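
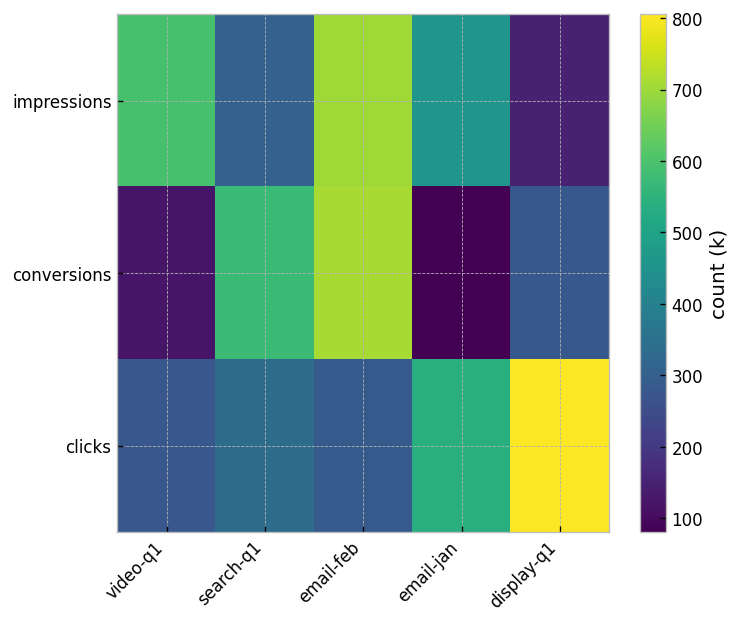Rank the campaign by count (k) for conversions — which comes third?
display-q1

Top 4 for conversions: email-feb ≈ 700, search-q1 ≈ 600, display-q1 ≈ 300, video-q1 ≈ 100.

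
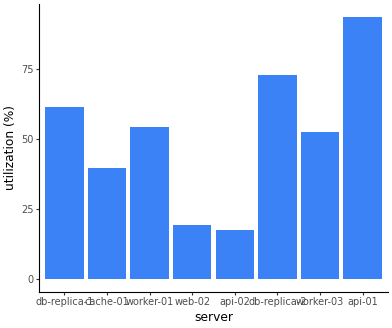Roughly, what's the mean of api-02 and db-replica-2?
≈ 45

(20 + 70) / 2 ≈ 45.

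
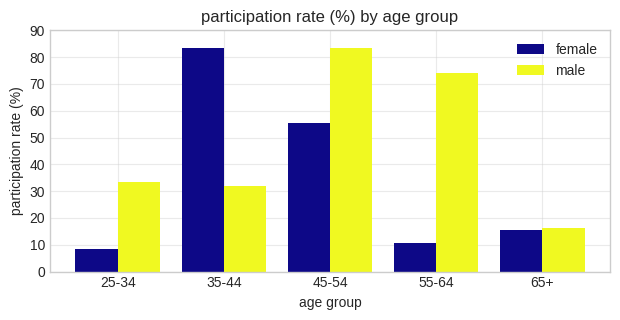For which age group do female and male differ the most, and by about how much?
55-64: female ≈ 10, male ≈ 70 → gap ≈ 60. Next-largest (35-44) is only ≈ 50.

55-64, ≈ 60 %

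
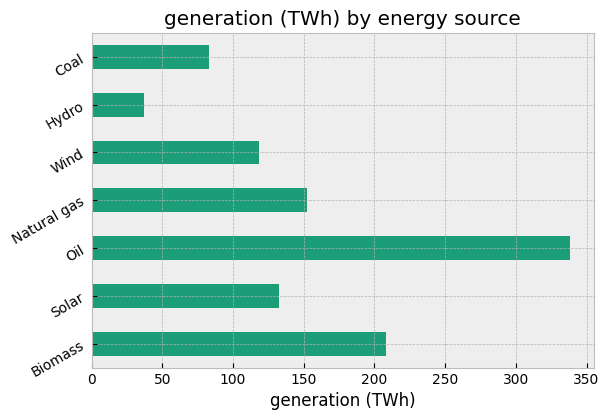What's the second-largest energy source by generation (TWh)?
Top 3: Oil ≈ 350, Biomass ≈ 200, Natural gas ≈ 150.

Biomass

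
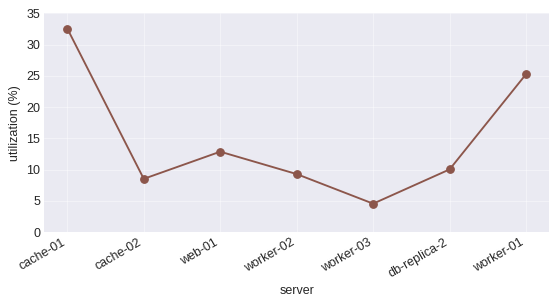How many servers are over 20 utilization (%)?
Above 20: cache-01, worker-01.

2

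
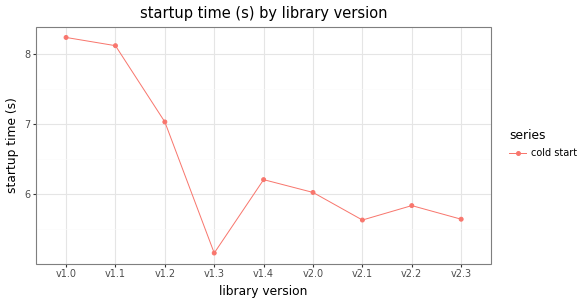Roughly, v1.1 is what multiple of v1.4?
≈ 1.33×

v1.1 ≈ 8.0, v1.4 ≈ 6.0; 8.0/6.0 ≈ 1.33.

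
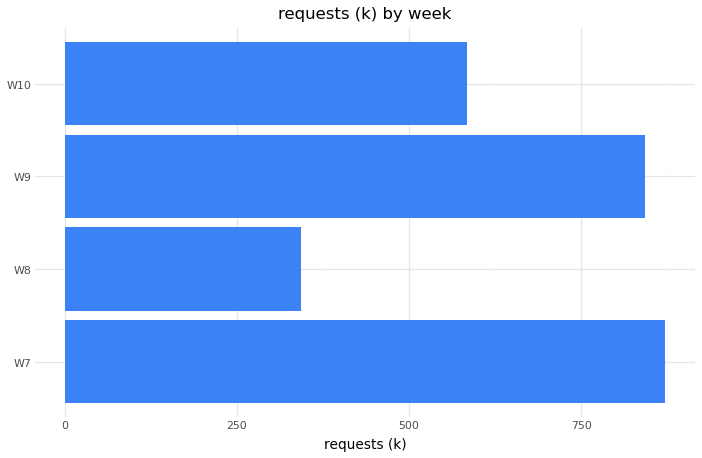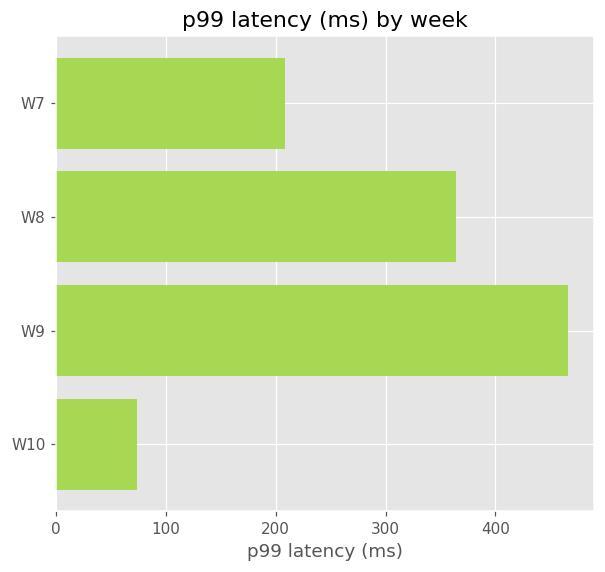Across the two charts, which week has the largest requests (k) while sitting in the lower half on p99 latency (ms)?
Chart 2 median p99 latency (ms) ≈ 300; below-median weeks: W7, W10. Among those, W7 has the highest requests (k) (≈ 900).

W7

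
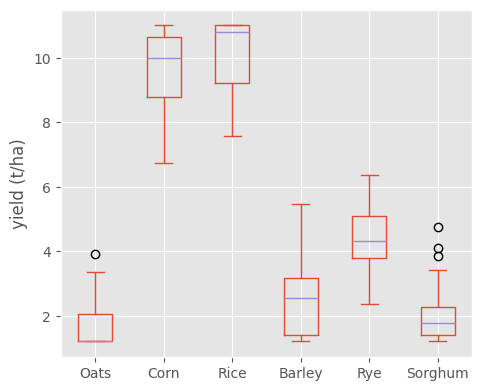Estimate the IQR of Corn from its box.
≈ 2

Q3 ≈ 11, Q1 ≈ 9; IQR ≈ 2.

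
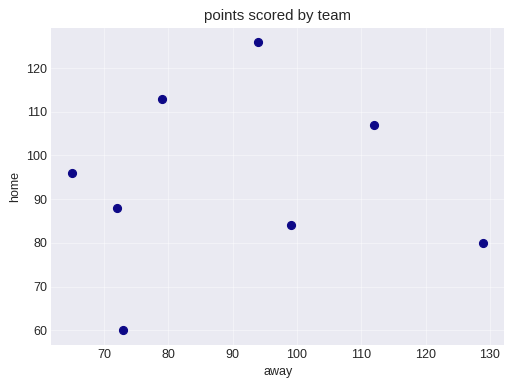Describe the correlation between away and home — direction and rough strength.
Points are roughly uncorrelated; weak (|r| ≈ 0.1).

no clear correlation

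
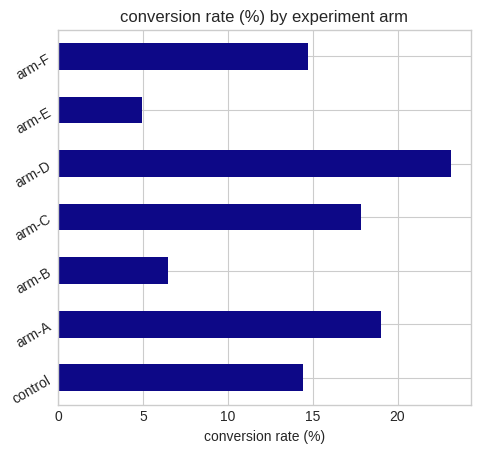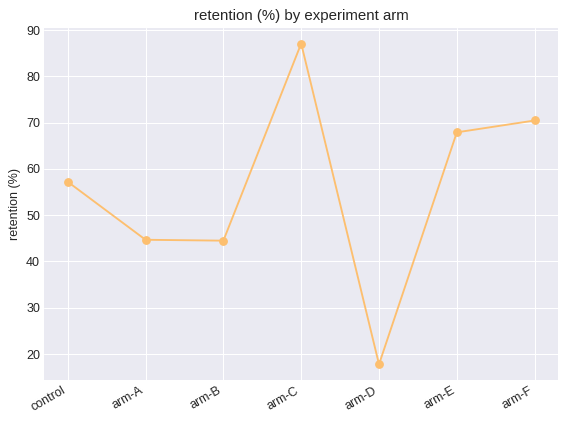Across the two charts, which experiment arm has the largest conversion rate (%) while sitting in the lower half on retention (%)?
arm-D

Chart 2 median retention (%) ≈ 60; below-median experiment arms: arm-A, arm-B, arm-D. Among those, arm-D has the highest conversion rate (%) (≈ 25).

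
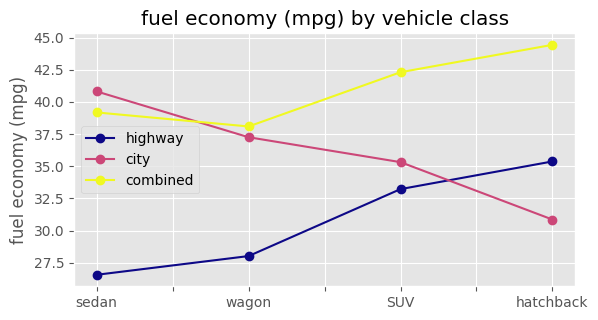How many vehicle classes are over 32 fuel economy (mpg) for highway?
2

Above 32: SUV, hatchback.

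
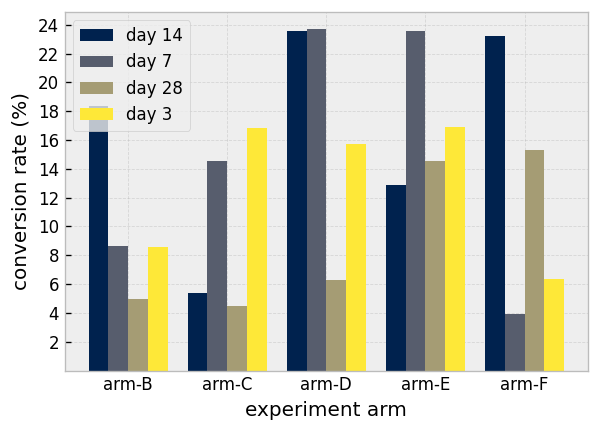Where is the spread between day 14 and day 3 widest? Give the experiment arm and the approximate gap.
arm-F, ≈ 18 %

arm-F: day 14 ≈ 24, day 3 ≈ 6 → gap ≈ 18. Next-largest (arm-C) is only ≈ 10.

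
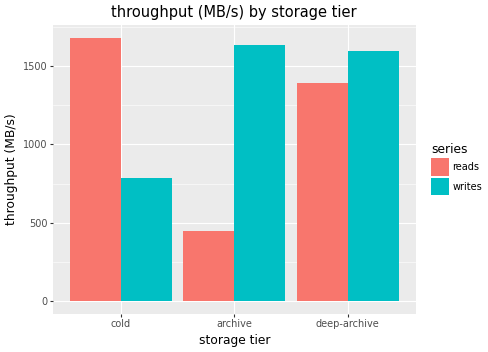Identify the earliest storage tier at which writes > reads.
archive

cold: writes ≈ 800 vs reads ≈ 1600 (not yet); archive: writes ≈ 1600 vs reads ≈ 400 (first crossover).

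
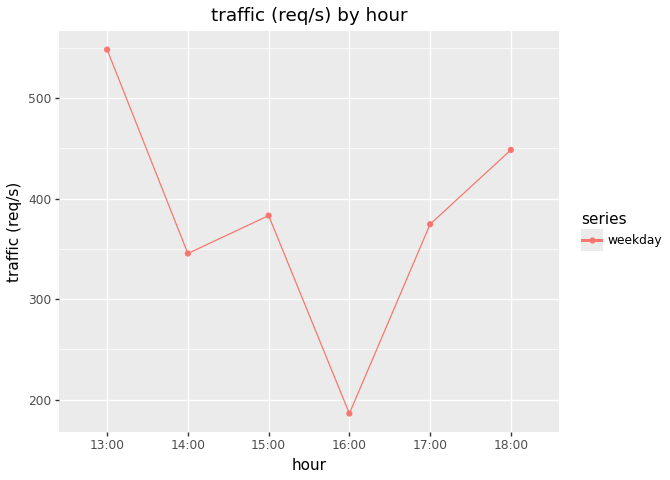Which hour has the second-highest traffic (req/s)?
18:00

Top 3: 13:00 ≈ 550, 18:00 ≈ 450, 15:00 ≈ 400.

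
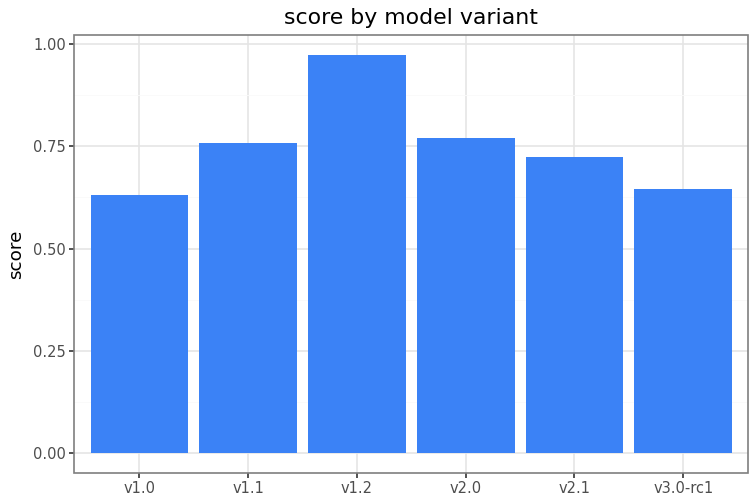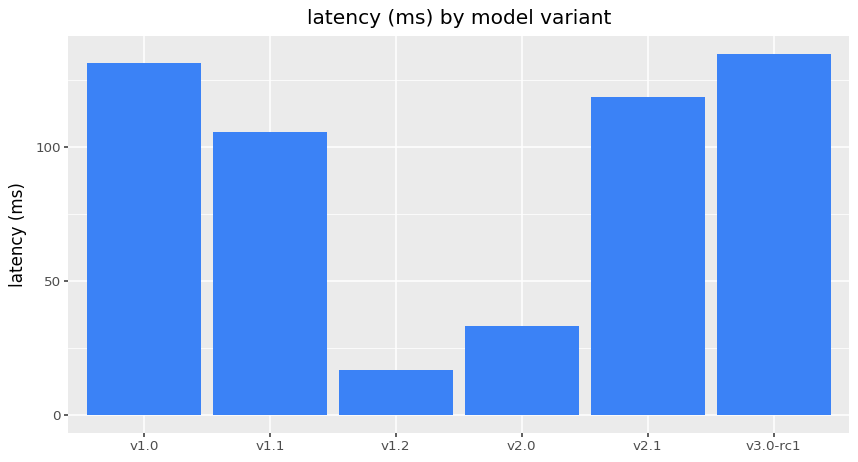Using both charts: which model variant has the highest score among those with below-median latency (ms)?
Chart 2 median latency (ms) ≈ 120; below-median model variants: v1.1, v1.2, v2.0. Among those, v1.2 has the highest score (≈ 1).

v1.2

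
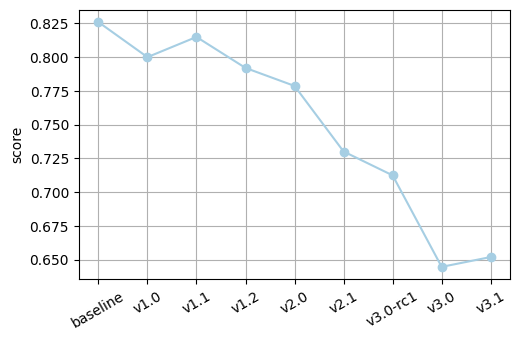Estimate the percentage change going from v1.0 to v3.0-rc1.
≈ -10%

v1.0 ≈ 0.80, v3.0-rc1 ≈ 0.72; (0.72 − 0.80) / 0.80 ≈ -10%.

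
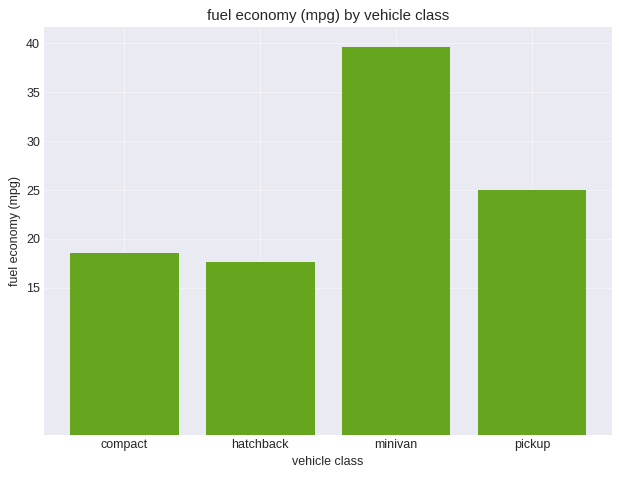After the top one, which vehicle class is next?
Top 3: minivan ≈ 40, pickup ≈ 25, compact ≈ 20.

pickup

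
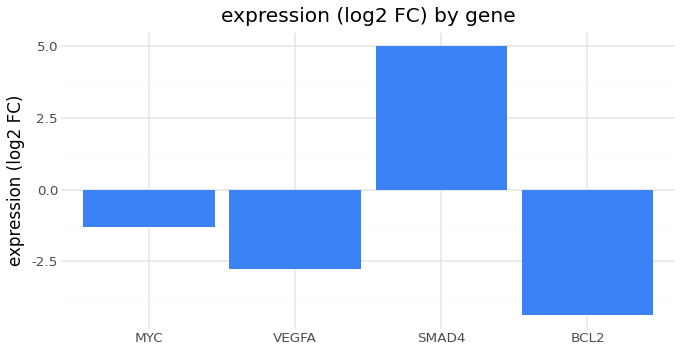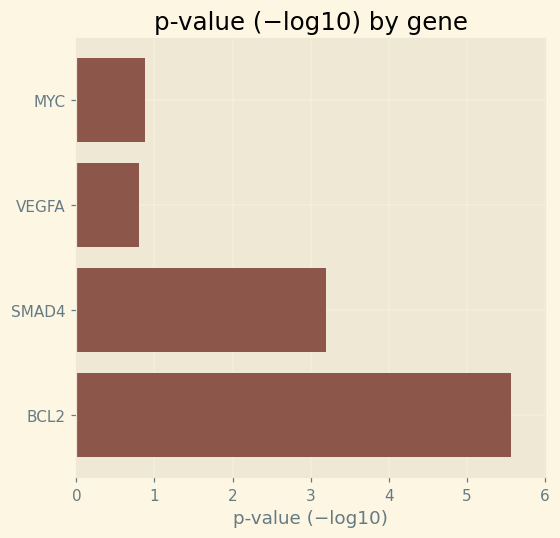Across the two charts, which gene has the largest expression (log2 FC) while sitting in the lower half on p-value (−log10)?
MYC

Chart 2 median p-value (−log10) ≈ 2; below-median genes: MYC, VEGFA. Among those, MYC has the highest expression (log2 FC) (≈ -1.5).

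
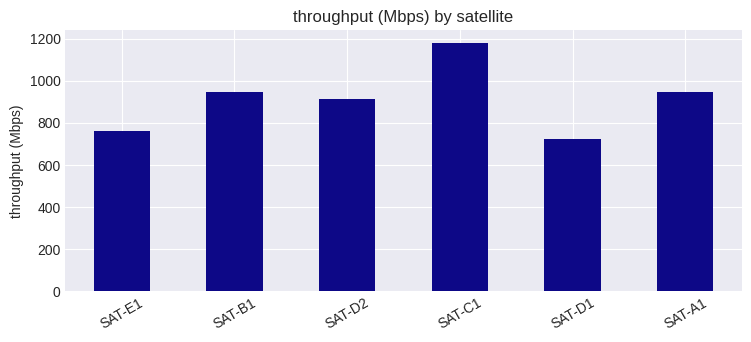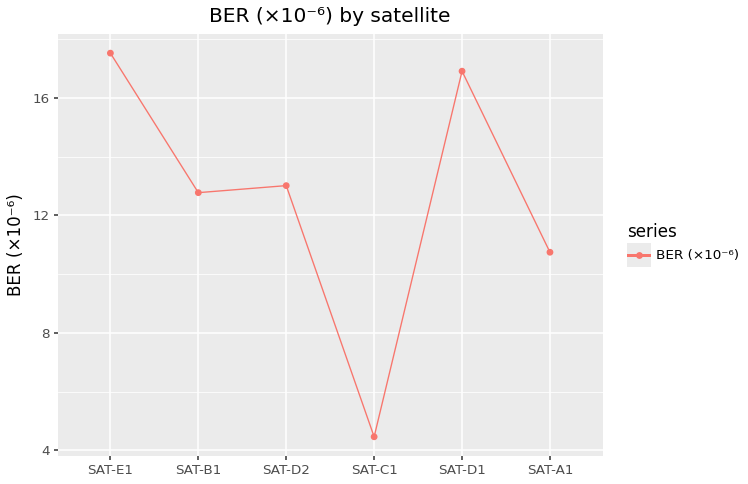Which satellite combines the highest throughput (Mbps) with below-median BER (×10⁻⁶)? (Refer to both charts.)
Chart 2 median BER (×10⁻⁶) ≈ 12; below-median satellites: SAT-B1, SAT-C1, SAT-A1. Among those, SAT-C1 has the highest throughput (Mbps) (≈ 1200).

SAT-C1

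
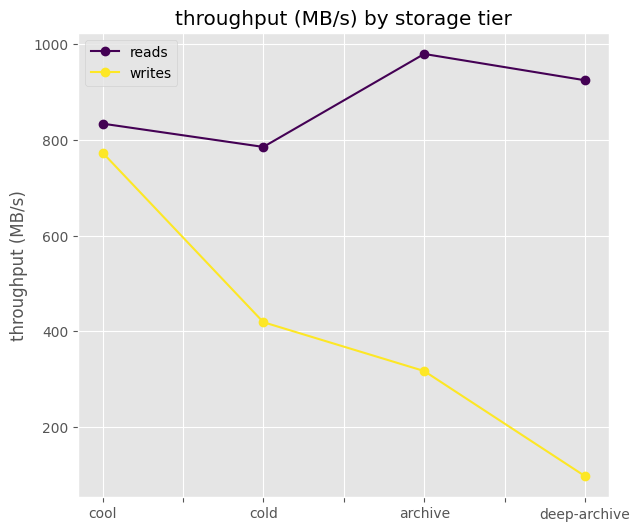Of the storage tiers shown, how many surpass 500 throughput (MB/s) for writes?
1

Above 500: cool.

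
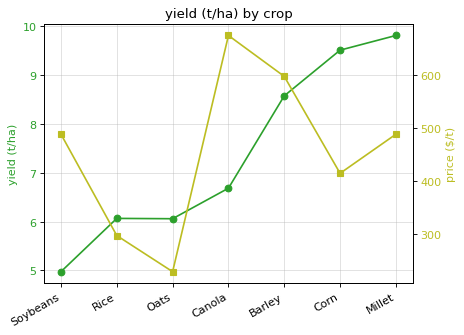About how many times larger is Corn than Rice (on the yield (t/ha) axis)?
≈ 1.58×

Corn ≈ 9.5, Rice ≈ 6.0; 9.5/6.0 ≈ 1.58.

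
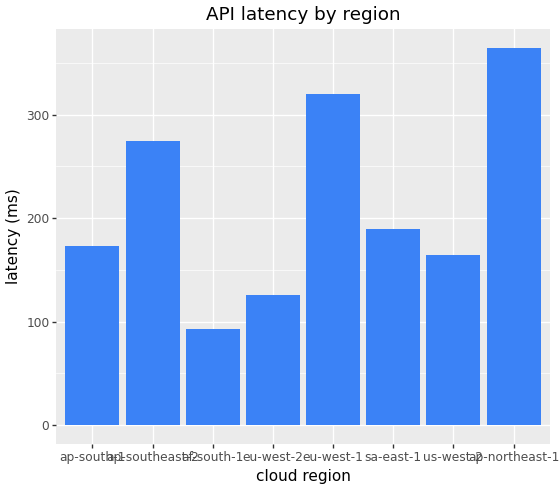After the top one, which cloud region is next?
Top 3: ap-northeast-1 ≈ 350, eu-west-1 ≈ 300, ap-southeast-2 ≈ 250.

eu-west-1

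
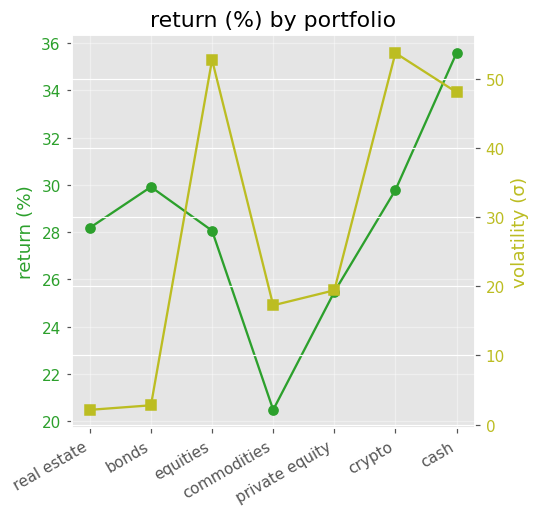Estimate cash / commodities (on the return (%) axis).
cash ≈ 36, commodities ≈ 20; 36/20 ≈ 1.8.

≈ 1.8×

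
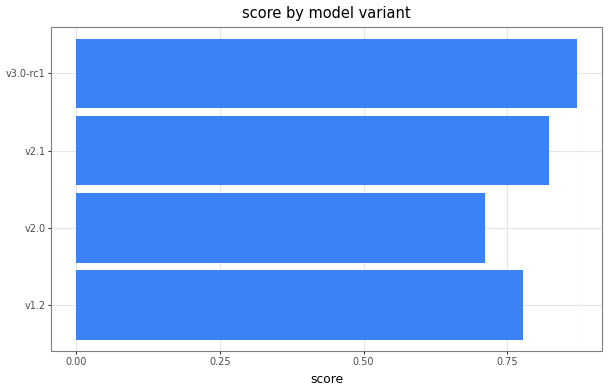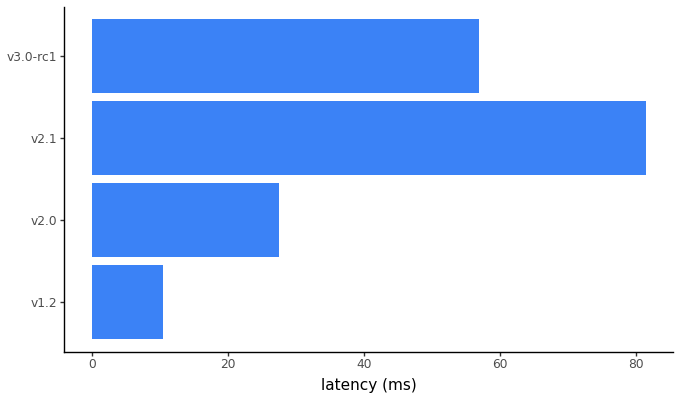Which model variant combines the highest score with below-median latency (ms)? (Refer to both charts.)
Chart 2 median latency (ms) ≈ 40; below-median model variants: v1.2, v2.0. Among those, v1.2 has the highest score (≈ 0.8).

v1.2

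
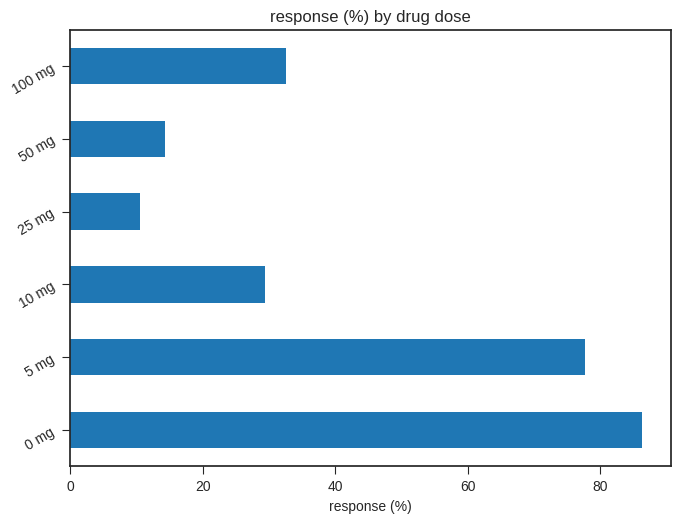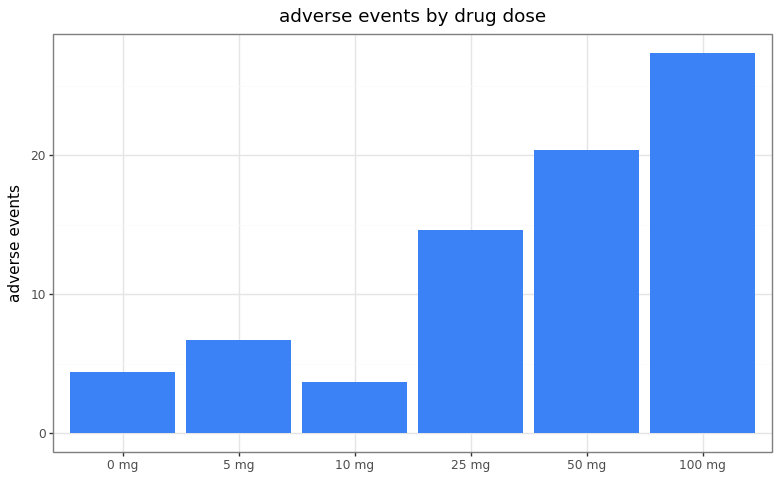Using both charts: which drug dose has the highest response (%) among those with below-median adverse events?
Chart 2 median adverse events ≈ 10; below-median drug doses: 0 mg, 5 mg, 10 mg. Among those, 0 mg has the highest response (%) (≈ 90).

0 mg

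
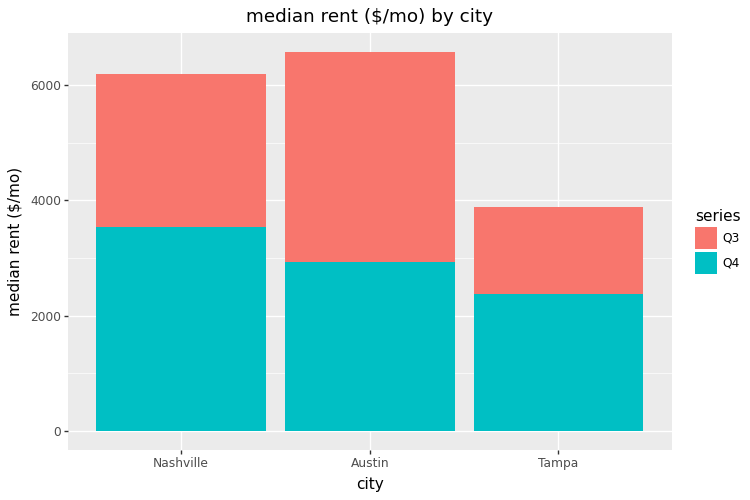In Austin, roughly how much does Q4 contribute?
Q4 top ≈ 3000, bottom ≈ 0; segment ≈ 3000.

≈ 3000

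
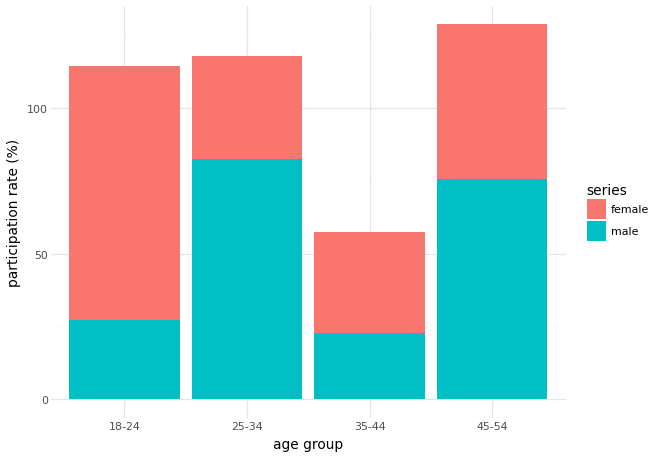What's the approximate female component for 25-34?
≈ 40

female top ≈ 120, bottom ≈ 80; segment ≈ 40.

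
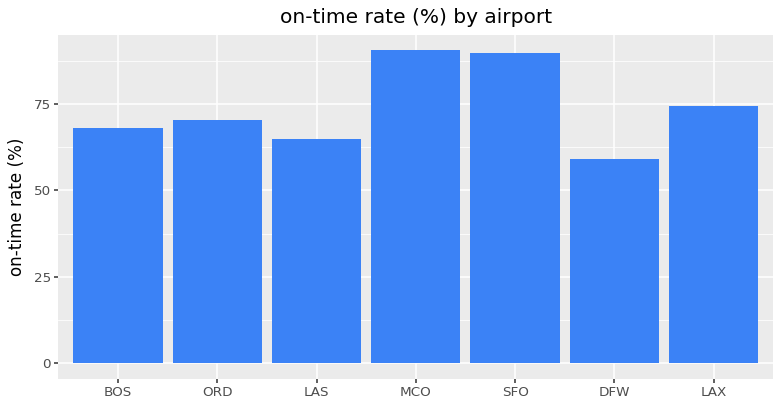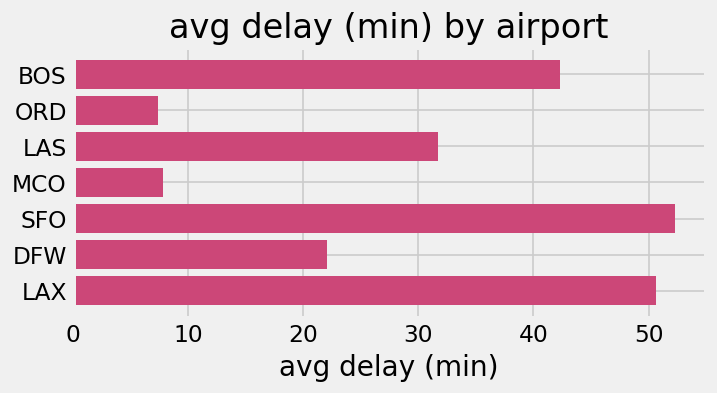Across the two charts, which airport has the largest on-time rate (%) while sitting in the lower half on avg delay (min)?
Chart 2 median avg delay (min) ≈ 30; below-median airports: ORD, MCO, DFW. Among those, MCO has the highest on-time rate (%) (≈ 90).

MCO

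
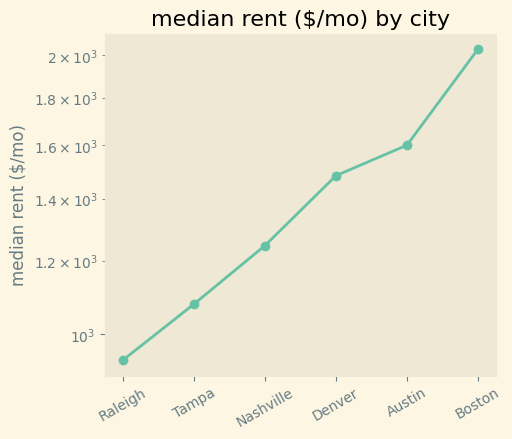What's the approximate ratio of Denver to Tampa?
≈ 1.36×

Denver ≈ 1500, Tampa ≈ 1100; 1500/1100 ≈ 1.36.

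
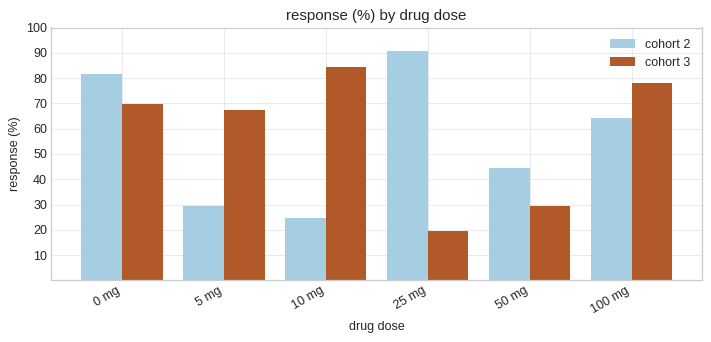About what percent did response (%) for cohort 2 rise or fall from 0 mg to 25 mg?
0 mg ≈ 80, 25 mg ≈ 90; (90 − 80) / 80 ≈ +12.5%.

≈ +12.5%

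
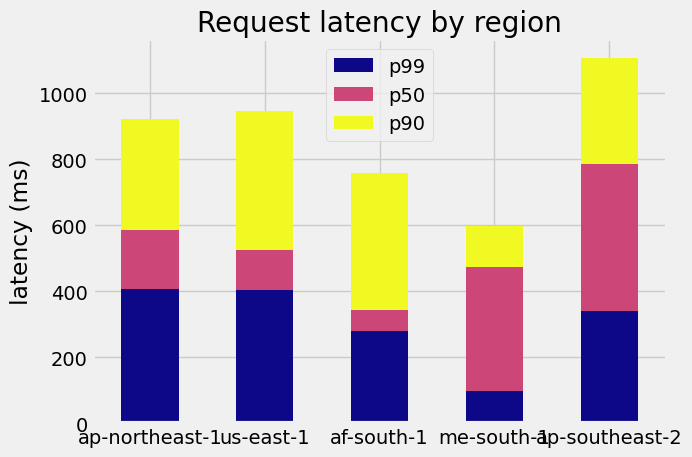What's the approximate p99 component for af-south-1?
p99 top ≈ 300, bottom ≈ 0; segment ≈ 300.

≈ 300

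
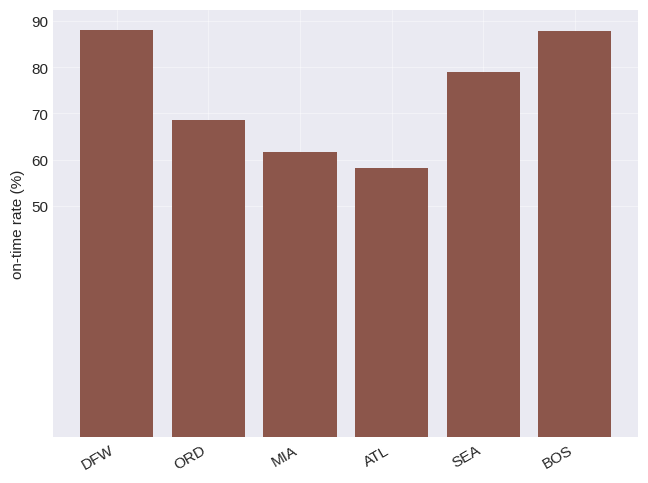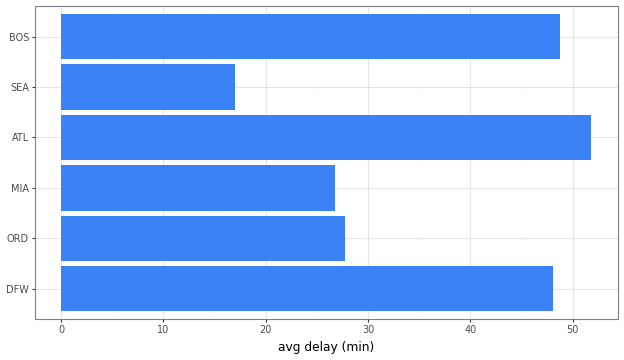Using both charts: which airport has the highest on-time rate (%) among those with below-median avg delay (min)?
SEA

Chart 2 median avg delay (min) ≈ 40; below-median airports: ORD, MIA, SEA. Among those, SEA has the highest on-time rate (%) (≈ 80).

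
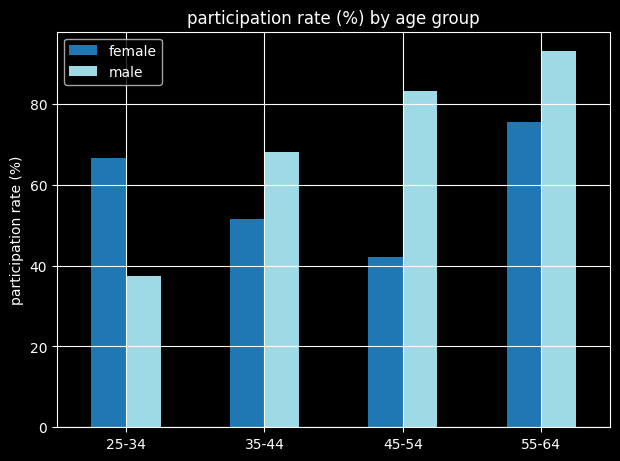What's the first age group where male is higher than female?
25-34: male ≈ 40 vs female ≈ 70 (not yet); 35-44: male ≈ 70 vs female ≈ 50 (first crossover).

35-44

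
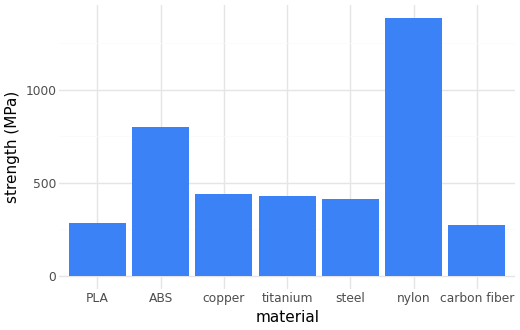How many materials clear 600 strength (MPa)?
2

Above 600: ABS, nylon.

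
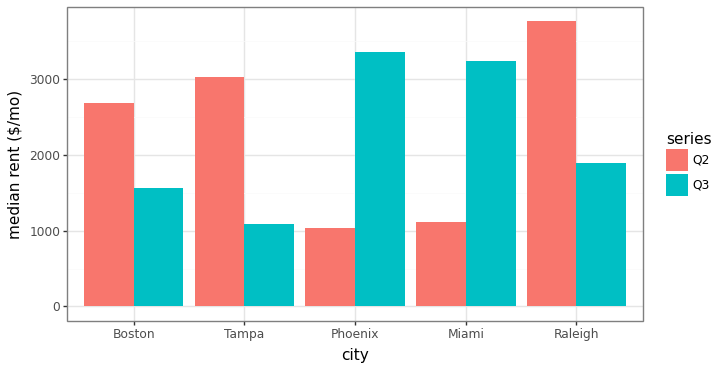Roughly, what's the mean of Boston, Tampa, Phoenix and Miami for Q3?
(1500 + 1000 + 3500 + 3000) / 4 ≈ 2250.

≈ 2250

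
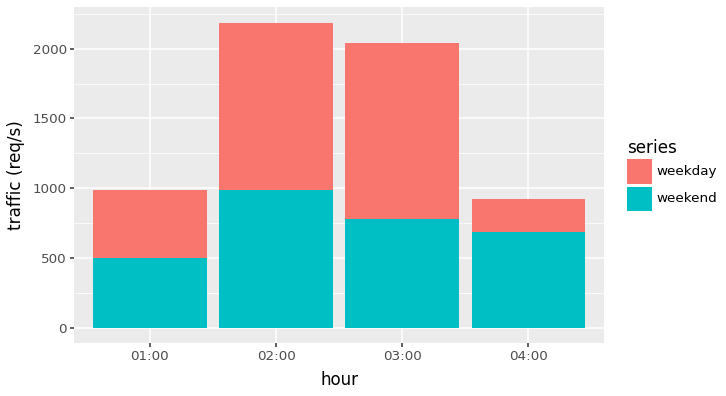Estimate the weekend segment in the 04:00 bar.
weekend top ≈ 600, bottom ≈ 0; segment ≈ 600.

≈ 600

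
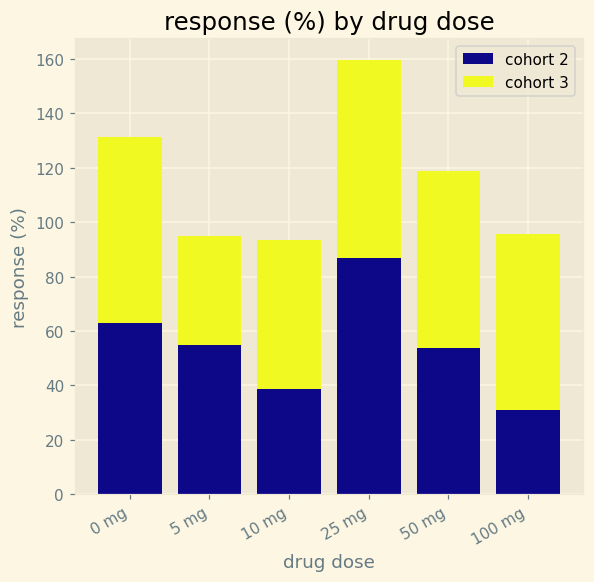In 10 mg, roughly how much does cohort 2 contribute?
cohort 2 top ≈ 40, bottom ≈ 0; segment ≈ 40.

≈ 40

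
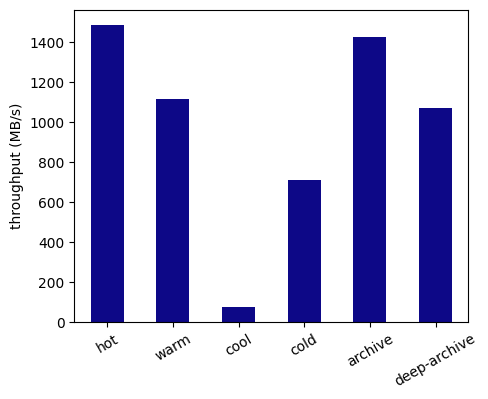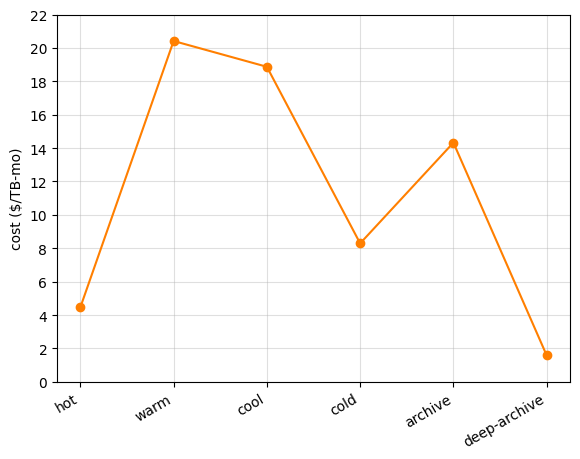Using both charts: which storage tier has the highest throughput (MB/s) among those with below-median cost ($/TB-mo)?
Chart 2 median cost ($/TB-mo) ≈ 12; below-median storage tiers: hot, cold, deep-archive. Among those, hot has the highest throughput (MB/s) (≈ 1400).

hot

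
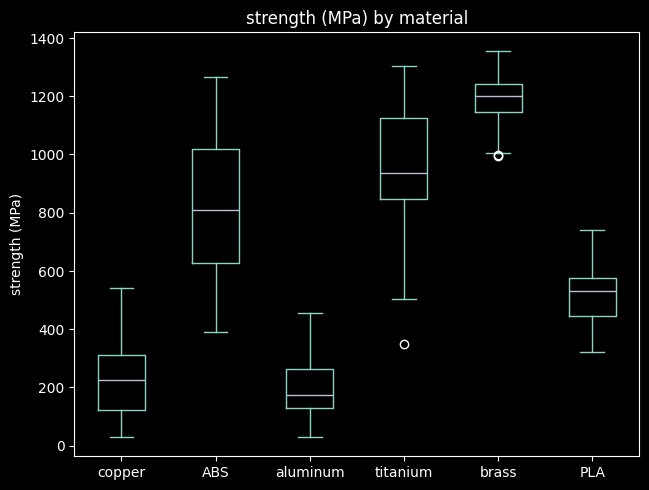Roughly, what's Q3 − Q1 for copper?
≈ 200

Q3 ≈ 300, Q1 ≈ 100; IQR ≈ 200.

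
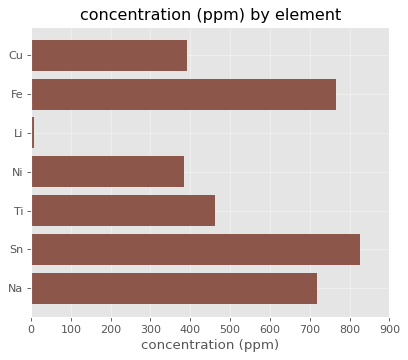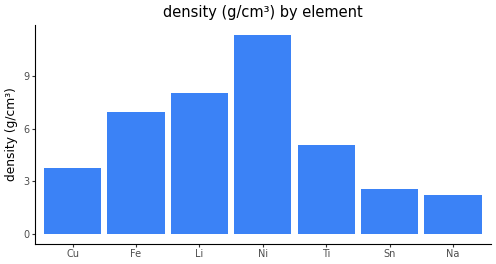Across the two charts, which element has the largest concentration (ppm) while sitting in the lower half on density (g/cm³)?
Chart 2 median density (g/cm³) ≈ 6; below-median elements: Cu, Sn, Na. Among those, Sn has the highest concentration (ppm) (≈ 800).

Sn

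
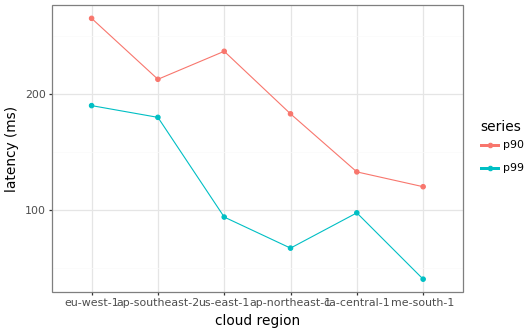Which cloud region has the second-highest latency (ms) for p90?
Top 3 for p90: eu-west-1 ≈ 260, us-east-1 ≈ 240, ap-southeast-2 ≈ 220.

us-east-1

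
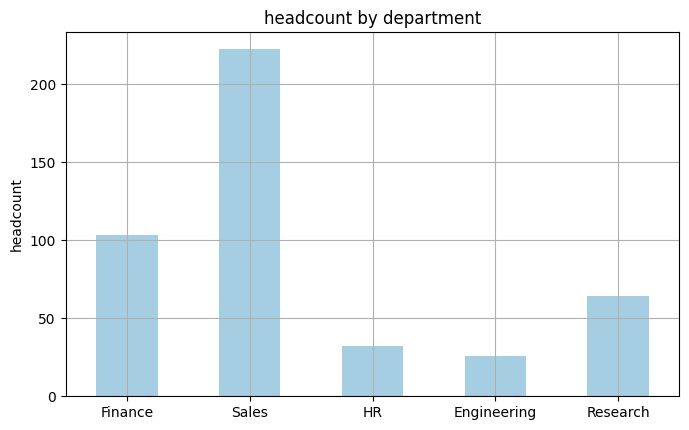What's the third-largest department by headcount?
Top 4: Sales ≈ 220, Finance ≈ 100, Research ≈ 60, HR ≈ 40.

Research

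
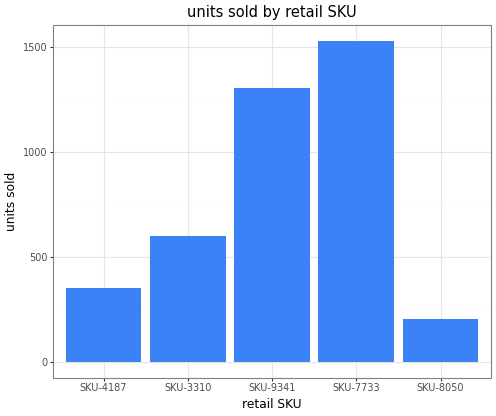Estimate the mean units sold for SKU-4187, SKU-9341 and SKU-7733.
≈ 1133

(400 + 1400 + 1600) / 3 ≈ 1133.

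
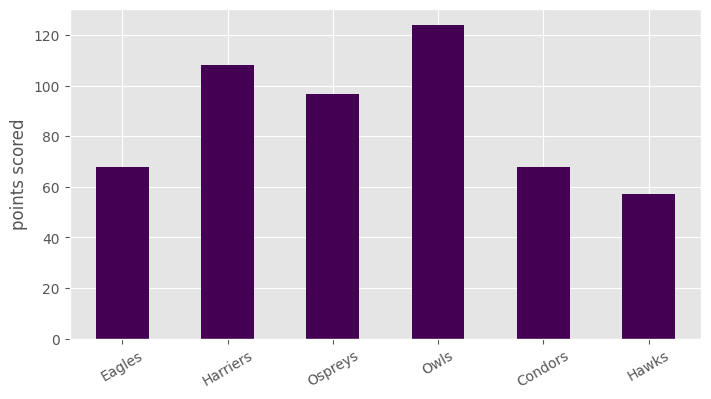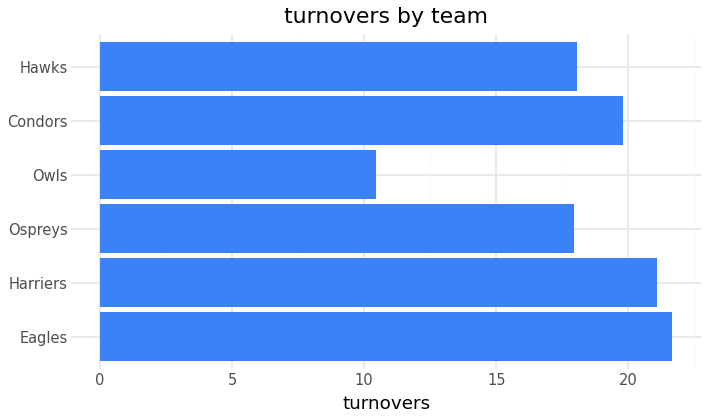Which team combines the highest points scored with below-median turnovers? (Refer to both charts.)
Owls

Chart 2 median turnovers ≈ 18; below-median teams: Ospreys, Owls, Hawks. Among those, Owls has the highest points scored (≈ 120).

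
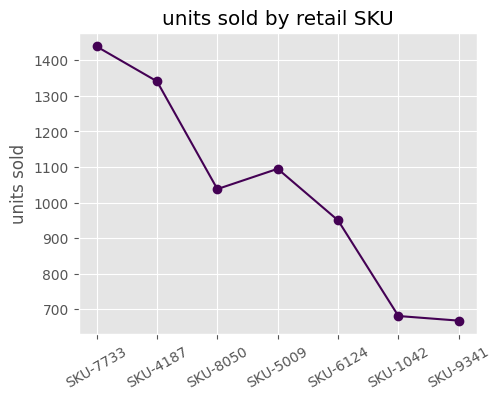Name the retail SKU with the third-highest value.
Top 4: SKU-7733 ≈ 1400, SKU-4187 ≈ 1300, SKU-5009 ≈ 1100, SKU-8050 ≈ 1000.

SKU-5009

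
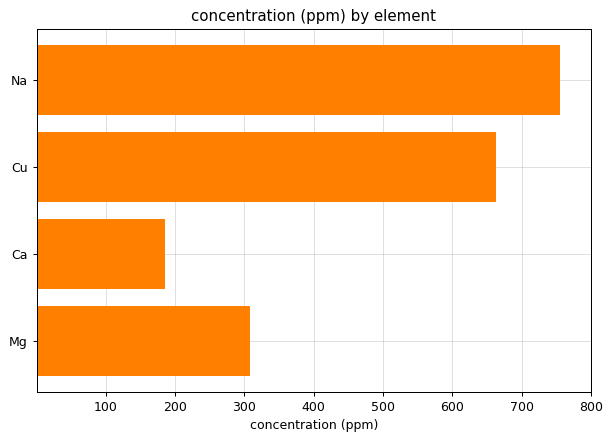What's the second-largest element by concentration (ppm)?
Top 3: Na ≈ 800, Cu ≈ 700, Mg ≈ 300.

Cu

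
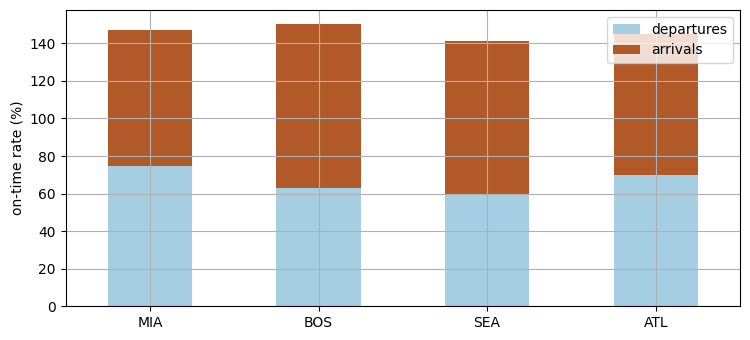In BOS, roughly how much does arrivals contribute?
≈ 100

arrivals top ≈ 160, bottom ≈ 60; segment ≈ 100.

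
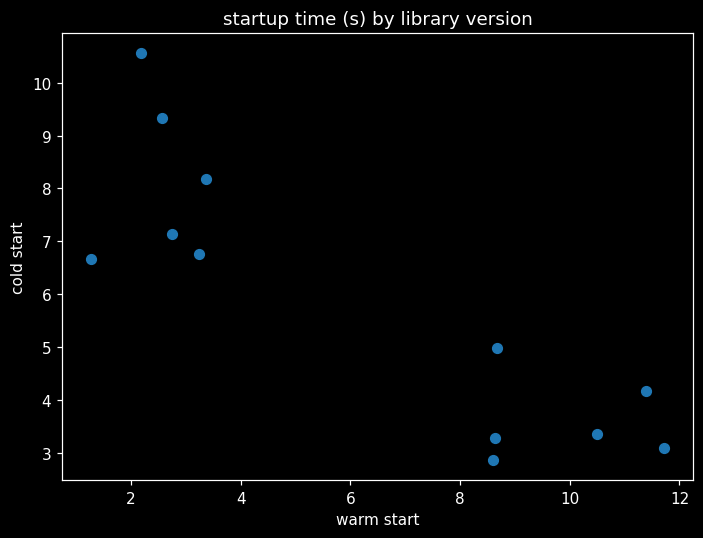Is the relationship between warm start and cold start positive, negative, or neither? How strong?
negative, strong

Points are negatively correlated; strong (|r| ≈ 0.9).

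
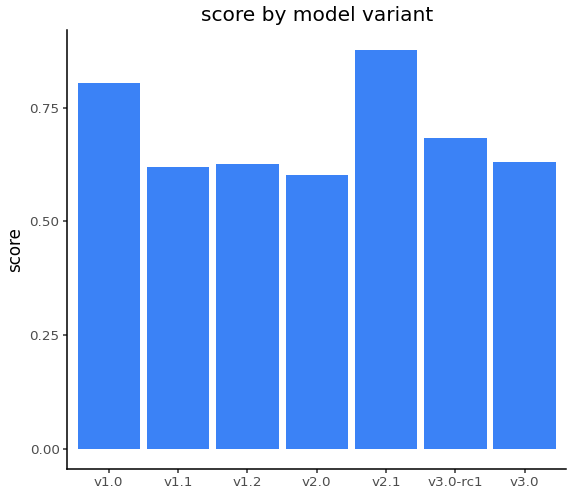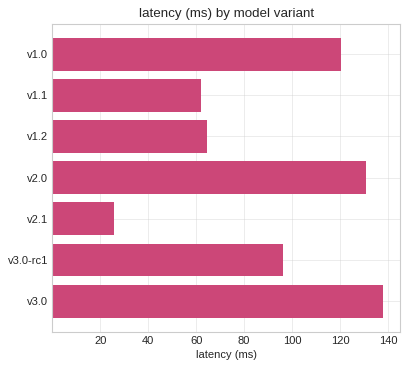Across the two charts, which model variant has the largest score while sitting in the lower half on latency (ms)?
Chart 2 median latency (ms) ≈ 100; below-median model variants: v1.1, v1.2, v2.1. Among those, v2.1 has the highest score (≈ 0.9).

v2.1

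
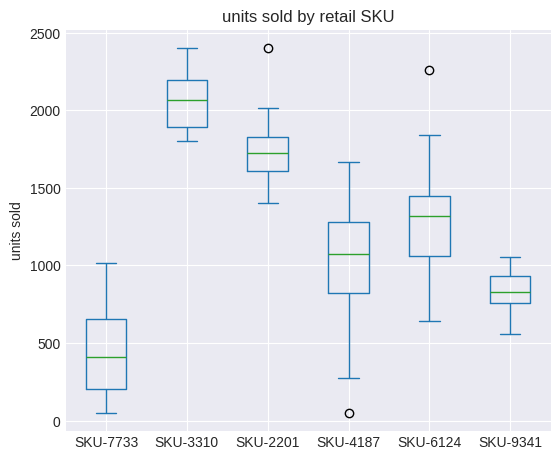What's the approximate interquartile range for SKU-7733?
Q3 ≈ 600, Q1 ≈ 200; IQR ≈ 400.

≈ 400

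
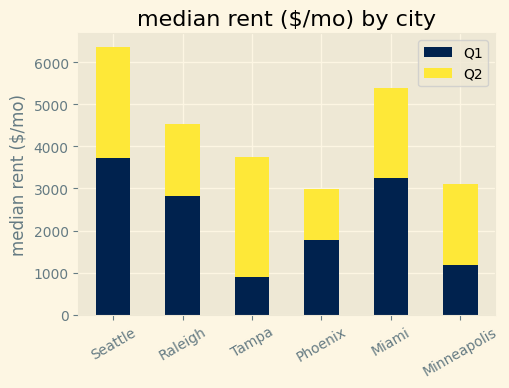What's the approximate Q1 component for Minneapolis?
Q1 top ≈ 1000, bottom ≈ 0; segment ≈ 1000.

≈ 1000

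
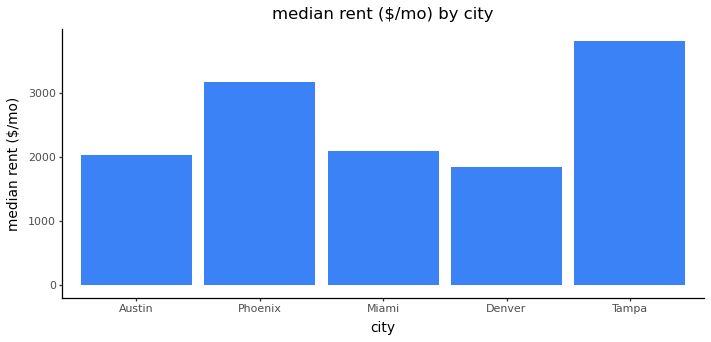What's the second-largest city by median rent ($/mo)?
Top 3: Tampa ≈ 4000, Phoenix ≈ 3000, Miami ≈ 2000.

Phoenix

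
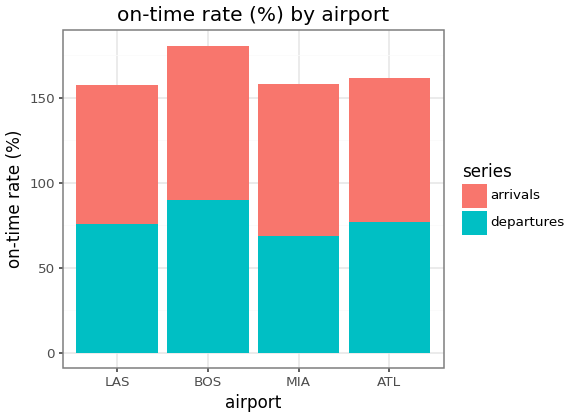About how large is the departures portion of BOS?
departures top ≈ 80, bottom ≈ 0; segment ≈ 80.

≈ 80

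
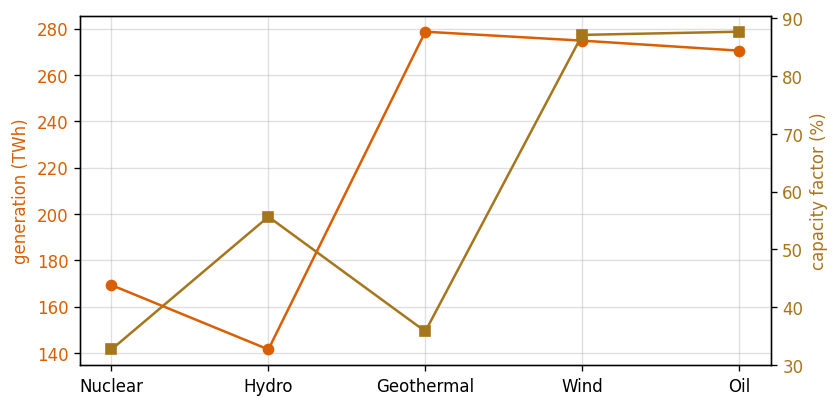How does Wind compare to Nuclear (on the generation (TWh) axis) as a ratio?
≈ 1.75×

Wind ≈ 280, Nuclear ≈ 160; 280/160 ≈ 1.75.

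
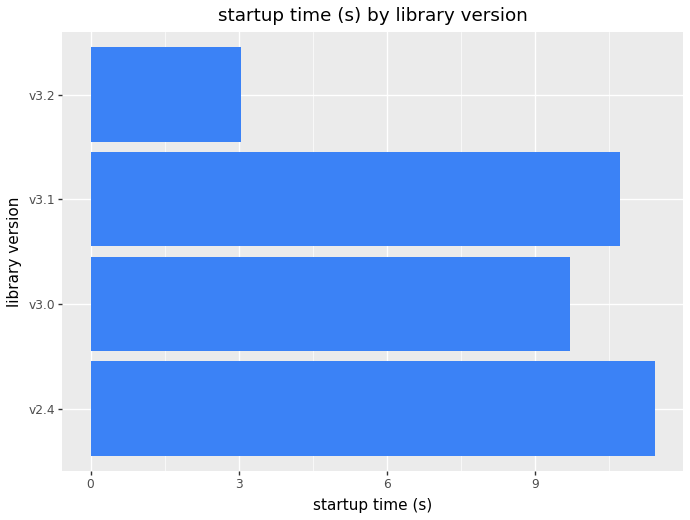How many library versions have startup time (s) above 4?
3

Above 4: v2.4, v3.0, v3.1.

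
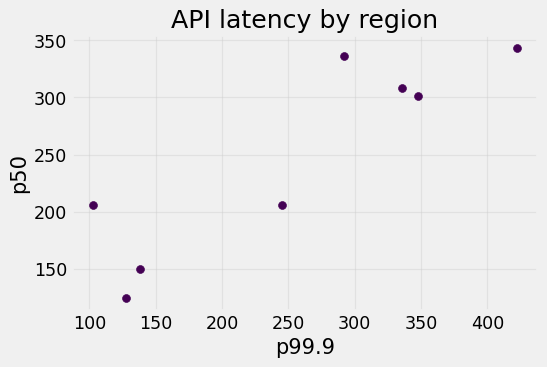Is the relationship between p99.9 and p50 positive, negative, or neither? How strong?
Points are positively correlated; strong (|r| ≈ 0.9).

positive, strong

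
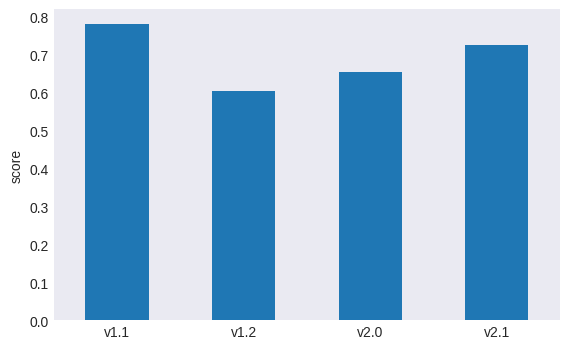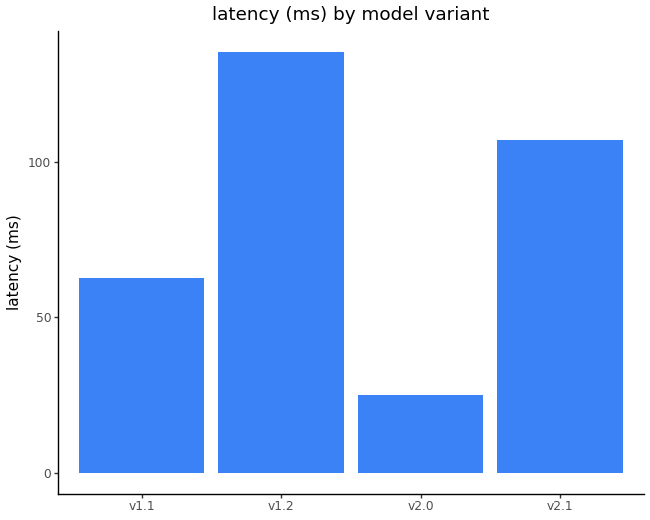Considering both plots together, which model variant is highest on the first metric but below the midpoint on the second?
Chart 2 median latency (ms) ≈ 80; below-median model variants: v1.1, v2.0. Among those, v1.1 has the highest score (≈ 0.8).

v1.1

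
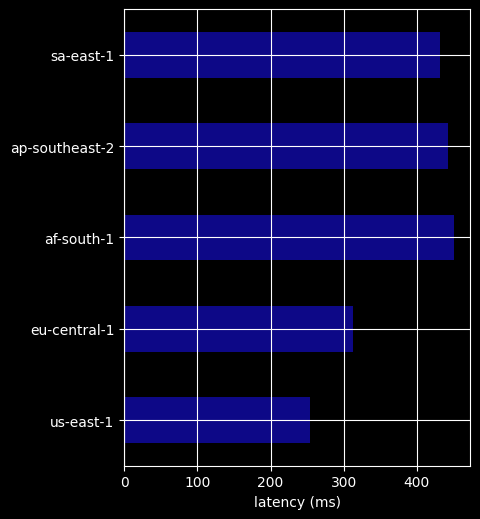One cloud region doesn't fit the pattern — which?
us-east-1 ≈ 250; the rest sit between ≈ 300 and ≈ 450.

us-east-1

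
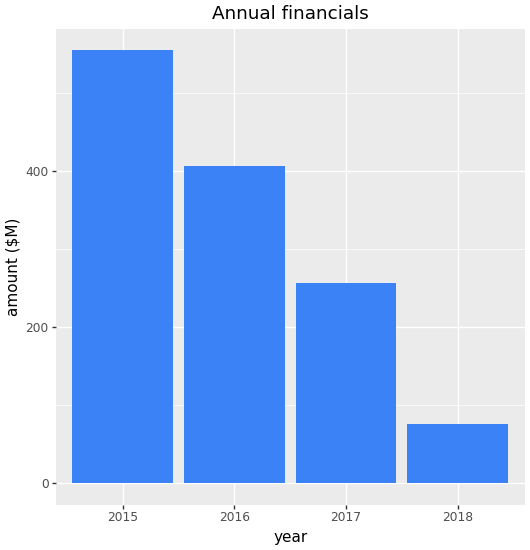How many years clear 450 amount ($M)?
1

Above 450: 2015.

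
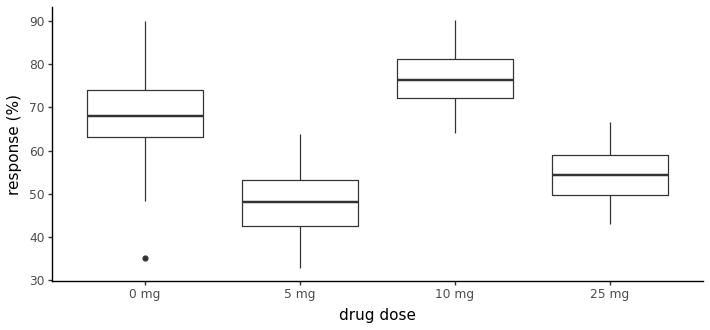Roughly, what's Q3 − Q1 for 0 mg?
Q3 ≈ 75, Q1 ≈ 65; IQR ≈ 10.

≈ 10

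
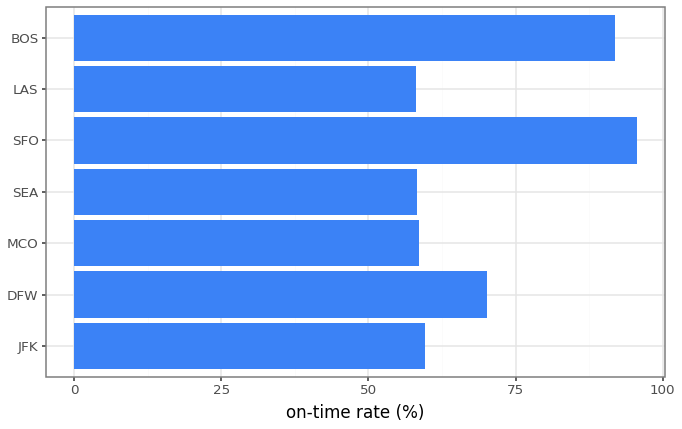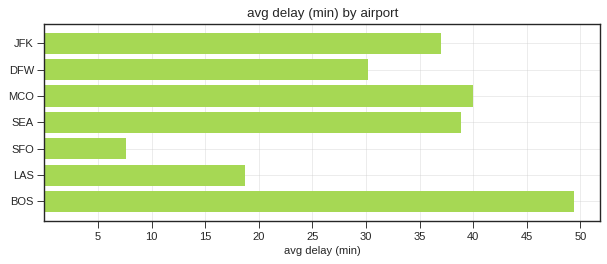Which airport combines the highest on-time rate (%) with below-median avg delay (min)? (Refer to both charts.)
SFO

Chart 2 median avg delay (min) ≈ 35; below-median airports: DFW, SFO, LAS. Among those, SFO has the highest on-time rate (%) (≈ 100).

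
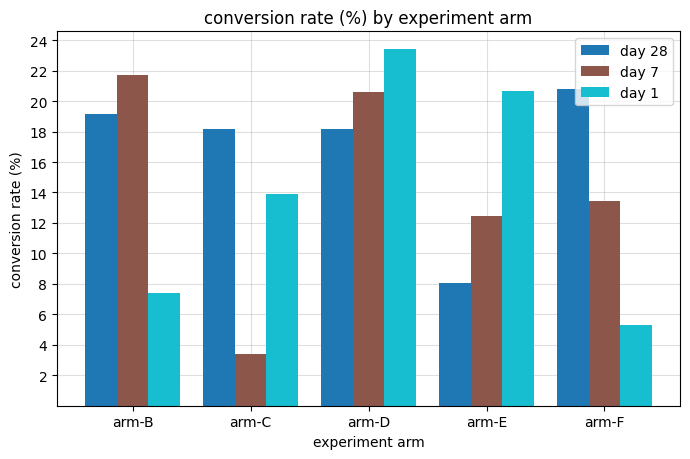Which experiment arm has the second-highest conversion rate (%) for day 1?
Top 3 for day 1: arm-D ≈ 24, arm-E ≈ 20, arm-C ≈ 14.

arm-E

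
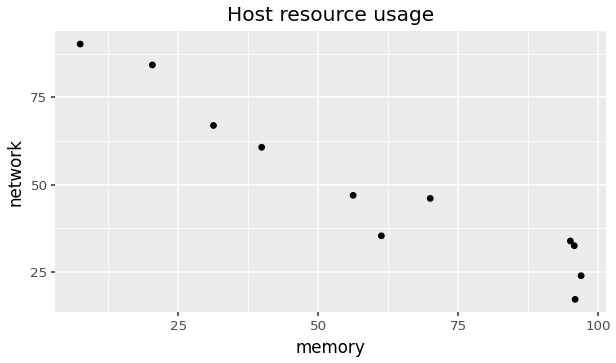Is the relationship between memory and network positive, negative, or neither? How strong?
Points are negatively correlated; strong (|r| ≈ 1.0).

negative, strong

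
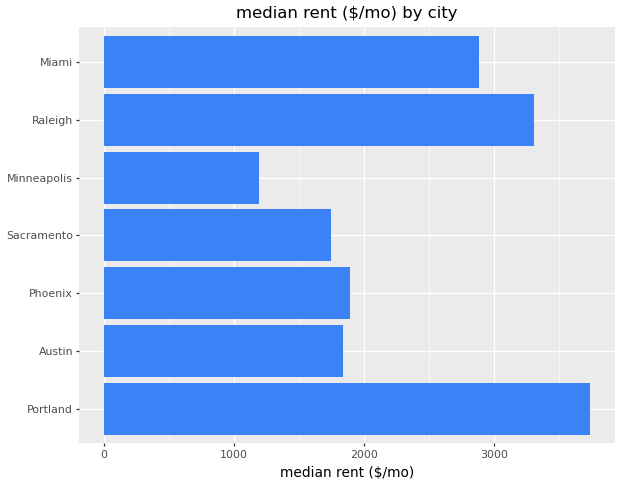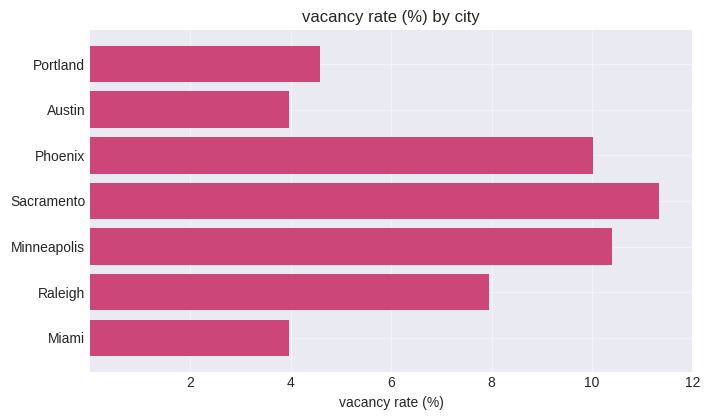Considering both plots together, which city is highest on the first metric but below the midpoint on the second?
Portland

Chart 2 median vacancy rate (%) ≈ 8; below-median cities: Portland, Austin, Miami. Among those, Portland has the highest median rent ($/mo) (≈ 3500).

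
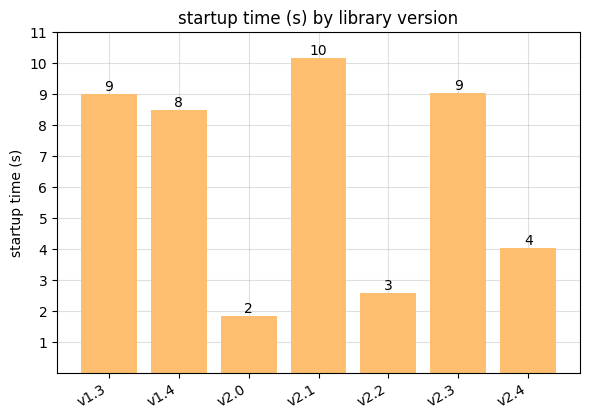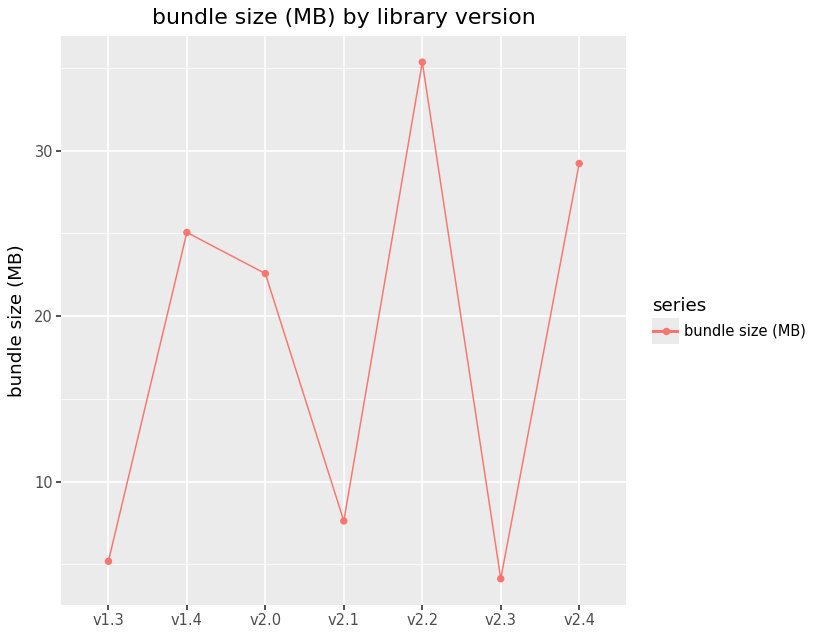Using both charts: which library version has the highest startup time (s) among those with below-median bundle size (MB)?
Chart 2 median bundle size (MB) ≈ 25; below-median library versions: v1.3, v2.1, v2.3. Among those, v2.1 has the highest startup time (s) (≈ 10).

v2.1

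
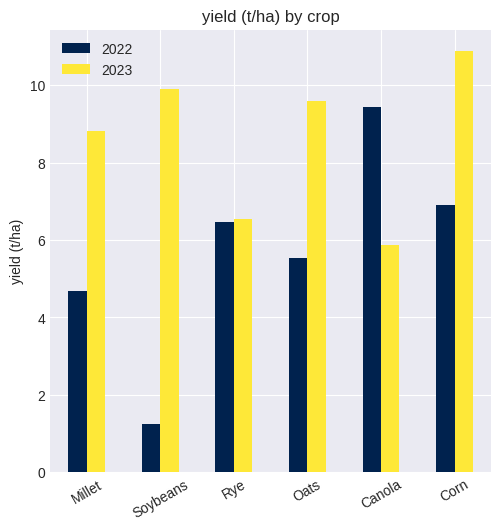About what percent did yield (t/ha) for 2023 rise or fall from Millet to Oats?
Millet ≈ 9, Oats ≈ 10; (10 − 9) / 9 ≈ +11.1%.

≈ +11.1%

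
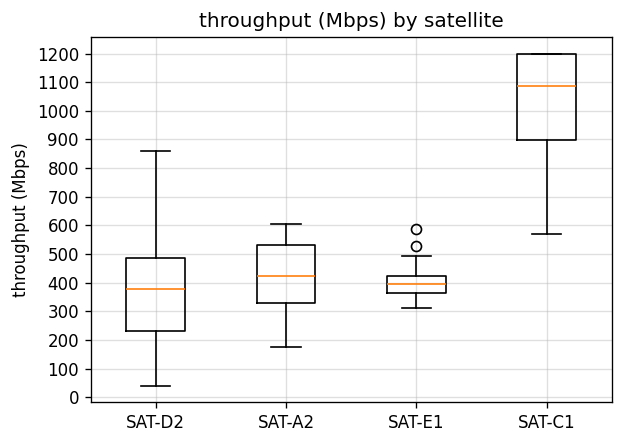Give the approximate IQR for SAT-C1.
≈ 300

Q3 ≈ 1200, Q1 ≈ 900; IQR ≈ 300.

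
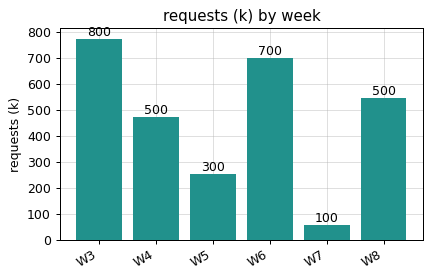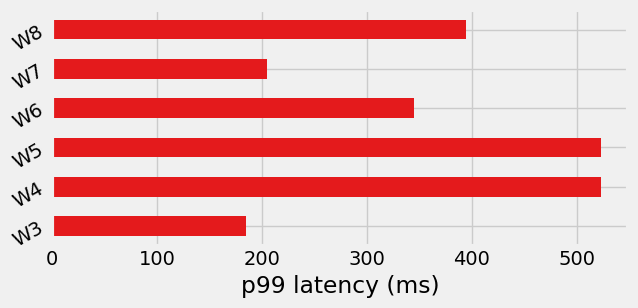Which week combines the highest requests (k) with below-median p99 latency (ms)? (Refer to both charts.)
W3

Chart 2 median p99 latency (ms) ≈ 350; below-median weeks: W3, W6, W7. Among those, W3 has the highest requests (k) (≈ 800).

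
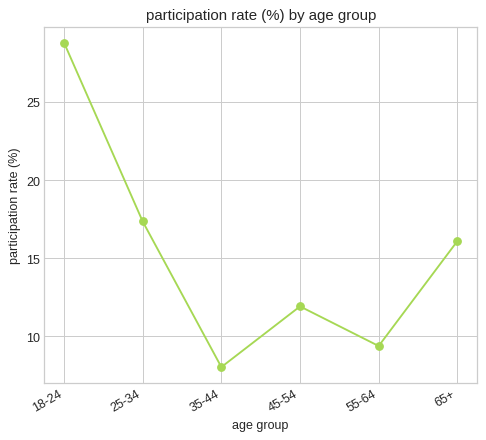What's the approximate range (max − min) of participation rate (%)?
Max 18-24 ≈ 28, min 35-44 ≈ 8; range ≈ 20.

≈ 20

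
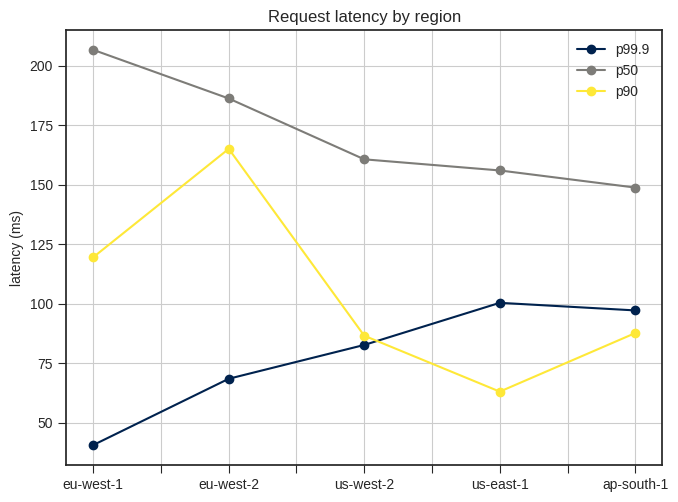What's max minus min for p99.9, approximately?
Max us-east-1 ≈ 100, min eu-west-1 ≈ 40; range ≈ 60.

≈ 60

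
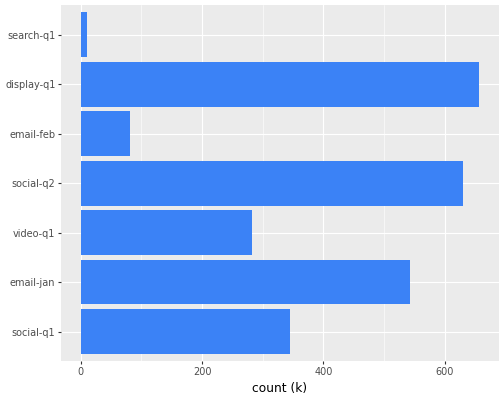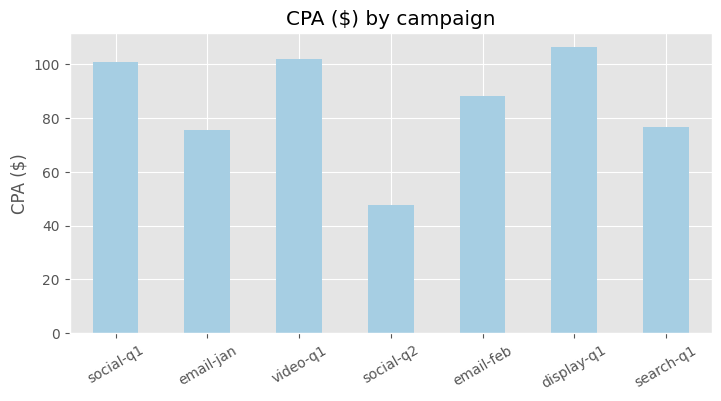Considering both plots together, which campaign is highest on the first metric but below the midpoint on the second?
Chart 2 median CPA ($) ≈ 90; below-median campaigns: email-jan, social-q2, search-q1. Among those, social-q2 has the highest count (k) (≈ 600).

social-q2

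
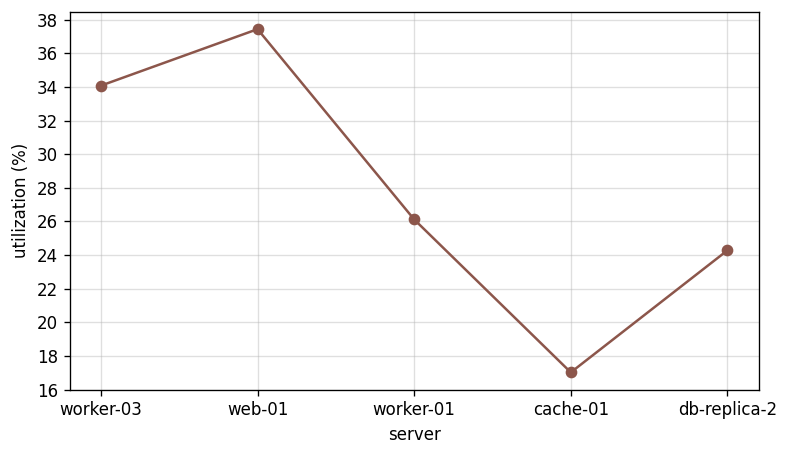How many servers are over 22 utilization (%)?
Above 22: worker-03, web-01, worker-01, db-replica-2.

4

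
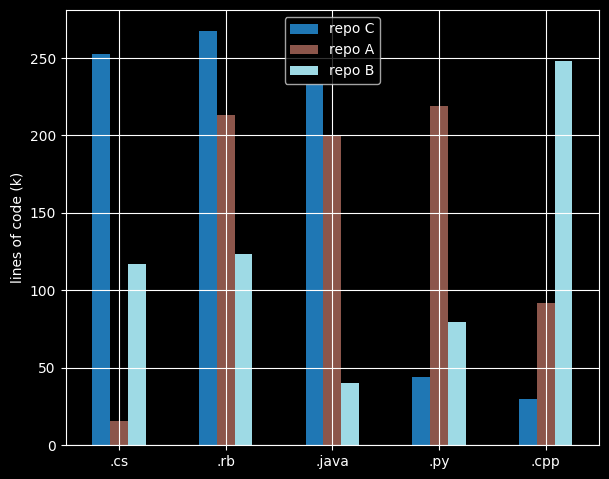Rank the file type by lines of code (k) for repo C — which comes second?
Top 3 for repo C: .rb ≈ 275, .cs ≈ 250, .java ≈ 225.

.cs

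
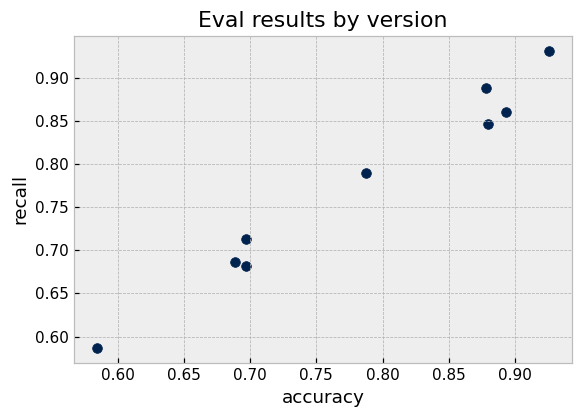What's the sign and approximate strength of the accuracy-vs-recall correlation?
positive, strong

Points are positively correlated; strong (|r| ≈ 1.0).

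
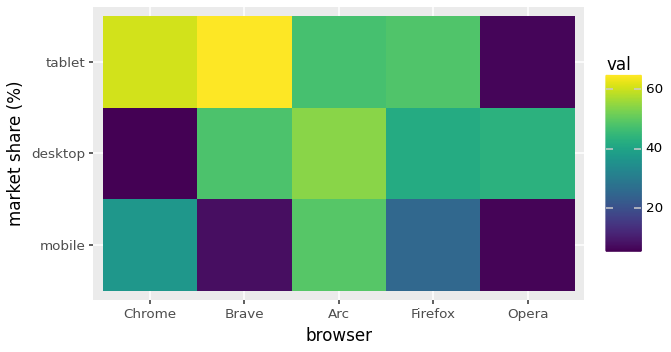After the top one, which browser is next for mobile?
Top 3 for mobile: Arc ≈ 50, Chrome ≈ 35, Firefox ≈ 25.

Chrome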